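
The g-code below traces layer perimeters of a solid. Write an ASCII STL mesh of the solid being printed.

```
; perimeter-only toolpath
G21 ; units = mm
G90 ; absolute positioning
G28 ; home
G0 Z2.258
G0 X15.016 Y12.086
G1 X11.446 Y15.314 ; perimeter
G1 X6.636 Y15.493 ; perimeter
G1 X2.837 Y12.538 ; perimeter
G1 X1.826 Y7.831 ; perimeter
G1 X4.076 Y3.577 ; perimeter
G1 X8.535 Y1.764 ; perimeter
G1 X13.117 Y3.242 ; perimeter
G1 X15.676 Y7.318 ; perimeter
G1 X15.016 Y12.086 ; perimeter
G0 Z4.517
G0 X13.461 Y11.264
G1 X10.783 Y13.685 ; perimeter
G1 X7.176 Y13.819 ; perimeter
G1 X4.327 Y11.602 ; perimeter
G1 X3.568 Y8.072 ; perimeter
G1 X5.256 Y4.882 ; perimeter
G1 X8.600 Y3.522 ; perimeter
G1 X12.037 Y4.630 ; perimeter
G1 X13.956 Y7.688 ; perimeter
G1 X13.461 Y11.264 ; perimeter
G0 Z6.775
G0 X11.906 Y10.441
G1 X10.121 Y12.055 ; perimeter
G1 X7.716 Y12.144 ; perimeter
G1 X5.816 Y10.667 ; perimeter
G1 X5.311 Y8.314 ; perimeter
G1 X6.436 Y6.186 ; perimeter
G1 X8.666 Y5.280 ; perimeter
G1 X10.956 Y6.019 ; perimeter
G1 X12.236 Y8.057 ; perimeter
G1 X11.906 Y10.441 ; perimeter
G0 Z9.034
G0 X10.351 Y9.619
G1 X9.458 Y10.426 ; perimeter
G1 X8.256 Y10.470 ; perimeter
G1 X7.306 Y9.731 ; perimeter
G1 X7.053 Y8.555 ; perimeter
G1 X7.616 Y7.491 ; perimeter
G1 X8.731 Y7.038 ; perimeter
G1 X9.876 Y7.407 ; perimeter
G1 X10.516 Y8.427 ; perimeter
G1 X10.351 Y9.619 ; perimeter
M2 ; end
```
solid part
  facet normal 0.0000 0.0000 -1.0000
    outer loop
      vertex 6.096 17.167 0.000
      vertex 12.108 16.944 0.000
      vertex 16.571 12.909 0.000
    endloop
  endfacet
  facet normal 0.0000 0.0000 -1.0000
    outer loop
      vertex 1.347 13.473 0.000
      vertex 6.096 17.167 0.000
      vertex 16.571 12.909 0.000
    endloop
  endfacet
  facet normal 0.0000 0.0000 -1.0000
    outer loop
      vertex 0.083 7.590 0.000
      vertex 1.347 13.473 0.000
      vertex 16.571 12.909 0.000
    endloop
  endfacet
  facet normal 0.0000 0.0000 -1.0000
    outer loop
      vertex 2.896 2.272 0.000
      vertex 0.083 7.590 0.000
      vertex 16.571 12.909 0.000
    endloop
  endfacet
  facet normal 0.0000 0.0000 -1.0000
    outer loop
      vertex 8.470 0.006 0.000
      vertex 2.896 2.272 0.000
      vertex 16.571 12.909 0.000
    endloop
  endfacet
  facet normal 0.0000 0.0000 -1.0000
    outer loop
      vertex 14.197 1.853 0.000
      vertex 8.470 0.006 0.000
      vertex 16.571 12.909 0.000
    endloop
  endfacet
  facet normal 0.0000 0.0000 -1.0000
    outer loop
      vertex 17.396 6.949 0.000
      vertex 14.197 1.853 0.000
      vertex 16.571 12.909 0.000
    endloop
  endfacet
  facet normal 0.5412 0.5986 0.5906
    outer loop
      vertex 16.571 12.909 0.000
      vertex 12.108 16.944 0.000
      vertex 8.796 8.796 11.292
    endloop
  endfacet
  facet normal 0.0299 0.8064 0.5906
    outer loop
      vertex 12.108 16.944 0.000
      vertex 6.096 17.167 0.000
      vertex 8.796 8.796 11.292
    endloop
  endfacet
  facet normal -0.4954 0.6369 0.5906
    outer loop
      vertex 6.096 17.167 0.000
      vertex 1.347 13.473 0.000
      vertex 8.796 8.796 11.292
    endloop
  endfacet
  facet normal -0.7889 0.1695 0.5906
    outer loop
      vertex 1.347 13.473 0.000
      vertex 0.083 7.590 0.000
      vertex 8.796 8.796 11.292
    endloop
  endfacet
  facet normal -0.7133 -0.3773 0.5907
    outer loop
      vertex 0.083 7.590 0.000
      vertex 2.896 2.272 0.000
      vertex 8.796 8.796 11.292
    endloop
  endfacet
  facet normal -0.3039 -0.7475 0.5907
    outer loop
      vertex 2.896 2.272 0.000
      vertex 8.470 0.006 0.000
      vertex 8.796 8.796 11.292
    endloop
  endfacet
  facet normal 0.2477 -0.7680 0.5907
    outer loop
      vertex 8.470 0.006 0.000
      vertex 14.197 1.853 0.000
      vertex 8.796 8.796 11.292
    endloop
  endfacet
  facet normal 0.6834 -0.4290 0.5907
    outer loop
      vertex 14.197 1.853 0.000
      vertex 17.396 6.949 0.000
      vertex 8.796 8.796 11.292
    endloop
  endfacet
  facet normal 0.7993 0.1106 0.5907
    outer loop
      vertex 17.396 6.949 0.000
      vertex 16.571 12.909 0.000
      vertex 8.796 8.796 11.292
    endloop
  endfacet
endsolid part

The G0 Z moves step by Δz≈2.258 mm. The G1 loops shrink linearly with z, so the solid tapers from its base footprint up to z≈11.3. Closing with a flat bottom cap and the tapered top and triangulating gives 16 facets — a regular 9-sided pyramid, base circumscribed radius ≈ 8.8 mm, apex at z ≈ 11.3 mm.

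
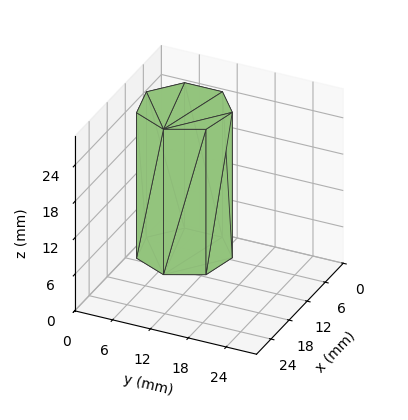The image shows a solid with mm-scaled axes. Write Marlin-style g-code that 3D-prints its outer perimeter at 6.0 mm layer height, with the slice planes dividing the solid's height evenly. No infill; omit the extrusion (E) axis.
Reading the render: the shape is a regular 7-sided prism (a cylinder approximated with 7 flat sides), circumscribed radius ≈ 7 mm, height ≈ 24 mm (dimensions read to the nearest mm from the axis ticks). For the g-code, the solid's height is divided into equal slices at the stated Δz and each level perimeter traced with G1 moves after a G0 lift.

; perimeter-only toolpath
G21 ; units = mm
G90 ; absolute positioning
G28 ; home
; layer 1
G0 Z6.0
G0 X14.0 Y7.0
G1 X11.4 Y12.5
G1 X5.4 Y13.8
G1 X0.7 Y10.0
G1 X0.7 Y4.0
G1 X5.4 Y0.2
G1 X11.4 Y1.5
G1 X14.0 Y7.0
; layer 2
G0 Z12.0
G0 X14.0 Y7.0
G1 X11.4 Y12.5
G1 X5.4 Y13.8
G1 X0.7 Y10.0
G1 X0.7 Y4.0
G1 X5.4 Y0.2
G1 X11.4 Y1.5
G1 X14.0 Y7.0
; layer 3
G0 Z18.0
G0 X14.0 Y7.0
G1 X11.4 Y12.5
G1 X5.4 Y13.8
G1 X0.7 Y10.0
G1 X0.7 Y4.0
G1 X5.4 Y0.2
G1 X11.4 Y1.5
G1 X14.0 Y7.0
; layer 4
G0 Z24.0
G0 X14.0 Y7.0
G1 X11.4 Y12.5
G1 X5.4 Y13.8
G1 X0.7 Y10.0
G1 X0.7 Y4.0
G1 X5.4 Y0.2
G1 X11.4 Y1.5
G1 X14.0 Y7.0
M2 ; end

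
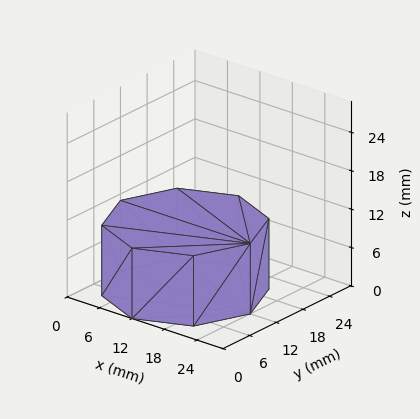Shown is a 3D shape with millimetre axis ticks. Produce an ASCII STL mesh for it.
Reading the render: the shape is a regular 8-sided prism (a cylinder approximated with 8 flat sides), circumscribed radius ≈ 12 mm, height ≈ 11 mm (dimensions read to the nearest mm from the axis ticks). For the STL, each face is triangulated and given an outward normal.

solid part
  facet normal 0.0000 0.0000 -1.0000
    outer loop
      vertex 12.000 24.000 0.000
      vertex 20.485 20.485 0.000
      vertex 24.000 12.000 0.000
    endloop
  endfacet
  facet normal 0.0000 0.0000 -1.0000
    outer loop
      vertex 3.515 20.485 0.000
      vertex 12.000 24.000 0.000
      vertex 24.000 12.000 0.000
    endloop
  endfacet
  facet normal 0.0000 0.0000 -1.0000
    outer loop
      vertex 0.000 12.000 0.000
      vertex 3.515 20.485 0.000
      vertex 24.000 12.000 0.000
    endloop
  endfacet
  facet normal 0.0000 0.0000 -1.0000
    outer loop
      vertex 3.515 3.515 0.000
      vertex 0.000 12.000 0.000
      vertex 24.000 12.000 0.000
    endloop
  endfacet
  facet normal 0.0000 0.0000 -1.0000
    outer loop
      vertex 12.000 0.000 0.000
      vertex 3.515 3.515 0.000
      vertex 24.000 12.000 0.000
    endloop
  endfacet
  facet normal 0.0000 0.0000 -1.0000
    outer loop
      vertex 20.485 3.515 0.000
      vertex 12.000 0.000 0.000
      vertex 24.000 12.000 0.000
    endloop
  endfacet
  facet normal 0.0000 0.0000 1.0000
    outer loop
      vertex 24.000 12.000 11.000
      vertex 20.485 20.485 11.000
      vertex 12.000 24.000 11.000
    endloop
  endfacet
  facet normal 0.0000 0.0000 1.0000
    outer loop
      vertex 24.000 12.000 11.000
      vertex 12.000 24.000 11.000
      vertex 3.515 20.485 11.000
    endloop
  endfacet
  facet normal 0.0000 0.0000 1.0000
    outer loop
      vertex 24.000 12.000 11.000
      vertex 3.515 20.485 11.000
      vertex 0.000 12.000 11.000
    endloop
  endfacet
  facet normal 0.0000 0.0000 1.0000
    outer loop
      vertex 24.000 12.000 11.000
      vertex 0.000 12.000 11.000
      vertex 3.515 3.515 11.000
    endloop
  endfacet
  facet normal 0.0000 0.0000 1.0000
    outer loop
      vertex 24.000 12.000 11.000
      vertex 3.515 3.515 11.000
      vertex 12.000 0.000 11.000
    endloop
  endfacet
  facet normal 0.0000 0.0000 1.0000
    outer loop
      vertex 24.000 12.000 11.000
      vertex 12.000 0.000 11.000
      vertex 20.485 3.515 11.000
    endloop
  endfacet
  facet normal 0.9239 0.3827 0.0000
    outer loop
      vertex 24.000 12.000 0.000
      vertex 20.485 20.485 0.000
      vertex 20.485 20.485 11.000
    endloop
  endfacet
  facet normal 0.9239 0.3827 0.0000
    outer loop
      vertex 24.000 12.000 0.000
      vertex 20.485 20.485 11.000
      vertex 24.000 12.000 11.000
    endloop
  endfacet
  facet normal 0.3827 0.9239 0.0000
    outer loop
      vertex 20.485 20.485 0.000
      vertex 12.000 24.000 0.000
      vertex 12.000 24.000 11.000
    endloop
  endfacet
  facet normal 0.3827 0.9239 0.0000
    outer loop
      vertex 20.485 20.485 0.000
      vertex 12.000 24.000 11.000
      vertex 20.485 20.485 11.000
    endloop
  endfacet
  facet normal -0.3827 0.9239 0.0000
    outer loop
      vertex 12.000 24.000 0.000
      vertex 3.515 20.485 0.000
      vertex 3.515 20.485 11.000
    endloop
  endfacet
  facet normal -0.3827 0.9239 0.0000
    outer loop
      vertex 12.000 24.000 0.000
      vertex 3.515 20.485 11.000
      vertex 12.000 24.000 11.000
    endloop
  endfacet
  facet normal -0.9239 0.3827 0.0000
    outer loop
      vertex 3.515 20.485 0.000
      vertex 0.000 12.000 0.000
      vertex 0.000 12.000 11.000
    endloop
  endfacet
  facet normal -0.9239 0.3827 0.0000
    outer loop
      vertex 3.515 20.485 0.000
      vertex 0.000 12.000 11.000
      vertex 3.515 20.485 11.000
    endloop
  endfacet
  facet normal -0.9239 -0.3827 0.0000
    outer loop
      vertex 0.000 12.000 0.000
      vertex 3.515 3.515 0.000
      vertex 3.515 3.515 11.000
    endloop
  endfacet
  facet normal -0.9239 -0.3827 0.0000
    outer loop
      vertex 0.000 12.000 0.000
      vertex 3.515 3.515 11.000
      vertex 0.000 12.000 11.000
    endloop
  endfacet
  facet normal -0.3827 -0.9239 0.0000
    outer loop
      vertex 3.515 3.515 0.000
      vertex 12.000 0.000 0.000
      vertex 12.000 0.000 11.000
    endloop
  endfacet
  facet normal -0.3827 -0.9239 0.0000
    outer loop
      vertex 3.515 3.515 0.000
      vertex 12.000 0.000 11.000
      vertex 3.515 3.515 11.000
    endloop
  endfacet
  facet normal 0.3827 -0.9239 0.0000
    outer loop
      vertex 12.000 0.000 0.000
      vertex 20.485 3.515 0.000
      vertex 20.485 3.515 11.000
    endloop
  endfacet
  facet normal 0.3827 -0.9239 0.0000
    outer loop
      vertex 12.000 0.000 0.000
      vertex 20.485 3.515 11.000
      vertex 12.000 0.000 11.000
    endloop
  endfacet
  facet normal 0.9239 -0.3827 0.0000
    outer loop
      vertex 20.485 3.515 0.000
      vertex 24.000 12.000 0.000
      vertex 24.000 12.000 11.000
    endloop
  endfacet
  facet normal 0.9239 -0.3827 0.0000
    outer loop
      vertex 20.485 3.515 0.000
      vertex 24.000 12.000 11.000
      vertex 20.485 3.515 11.000
    endloop
  endfacet
endsolid part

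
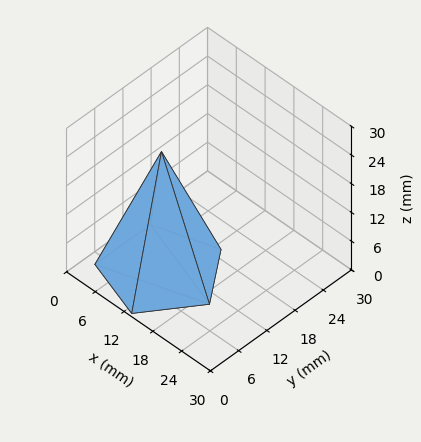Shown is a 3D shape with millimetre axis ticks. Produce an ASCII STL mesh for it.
Reading the render: the shape is a regular 5-sided pyramid, base circumscribed radius ≈ 10 mm, apex at z ≈ 25 mm (dimensions read to the nearest mm from the axis ticks). For the STL, each face is triangulated and given an outward normal.

solid part
  facet normal 0.0000 0.0000 -1.0000
    outer loop
      vertex 1.9 15.9 0.0
      vertex 13.1 19.5 0.0
      vertex 20.0 10.0 0.0
    endloop
  endfacet
  facet normal 0.0000 0.0000 -1.0000
    outer loop
      vertex 1.9 4.1 0.0
      vertex 1.9 15.9 0.0
      vertex 20.0 10.0 0.0
    endloop
  endfacet
  facet normal 0.0000 0.0000 -1.0000
    outer loop
      vertex 13.1 0.5 0.0
      vertex 1.9 4.1 0.0
      vertex 20.0 10.0 0.0
    endloop
  endfacet
  facet normal 0.7698 0.5591 0.3079
    outer loop
      vertex 20.0 10.0 0.0
      vertex 13.1 19.5 0.0
      vertex 10.0 10.0 25.0
    endloop
  endfacet
  facet normal -0.2911 0.9057 0.3081
    outer loop
      vertex 13.1 19.5 0.0
      vertex 1.9 15.9 0.0
      vertex 10.0 10.0 25.0
    endloop
  endfacet
  facet normal -0.9513 0.0000 0.3082
    outer loop
      vertex 1.9 15.9 0.0
      vertex 1.9 4.1 0.0
      vertex 10.0 10.0 25.0
    endloop
  endfacet
  facet normal -0.2911 -0.9057 0.3081
    outer loop
      vertex 1.9 4.1 0.0
      vertex 13.1 0.5 0.0
      vertex 10.0 10.0 25.0
    endloop
  endfacet
  facet normal 0.7698 -0.5591 0.3079
    outer loop
      vertex 13.1 0.5 0.0
      vertex 20.0 10.0 0.0
      vertex 10.0 10.0 25.0
    endloop
  endfacet
endsolid part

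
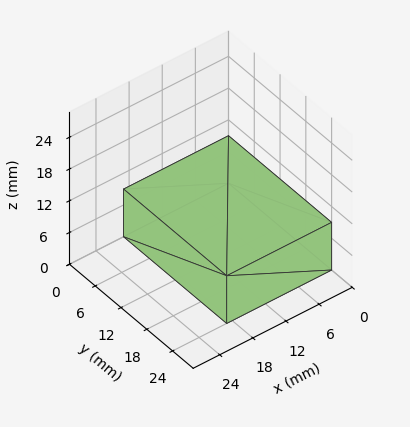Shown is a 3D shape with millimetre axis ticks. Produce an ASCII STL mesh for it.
Reading the render: the shape is a rectangular box, roughly 19 × 24 mm footprint and 9 mm tall (dimensions read to the nearest mm from the axis ticks). For the STL, each face is triangulated and given an outward normal.

solid part
  facet normal 0.0000 0.0000 -1.0000
    outer loop
      vertex 19.000 24.000 0.000
      vertex 19.000 0.000 0.000
      vertex 0.000 0.000 0.000
    endloop
  endfacet
  facet normal 0.0000 0.0000 -1.0000
    outer loop
      vertex 0.000 24.000 0.000
      vertex 19.000 24.000 0.000
      vertex 0.000 0.000 0.000
    endloop
  endfacet
  facet normal 0.0000 0.0000 1.0000
    outer loop
      vertex 0.000 0.000 9.000
      vertex 19.000 0.000 9.000
      vertex 19.000 24.000 9.000
    endloop
  endfacet
  facet normal 0.0000 0.0000 1.0000
    outer loop
      vertex 0.000 0.000 9.000
      vertex 19.000 24.000 9.000
      vertex 0.000 24.000 9.000
    endloop
  endfacet
  facet normal 0.0000 -1.0000 0.0000
    outer loop
      vertex 0.000 0.000 0.000
      vertex 19.000 0.000 0.000
      vertex 19.000 0.000 9.000
    endloop
  endfacet
  facet normal 0.0000 -1.0000 0.0000
    outer loop
      vertex 0.000 0.000 0.000
      vertex 19.000 0.000 9.000
      vertex 0.000 0.000 9.000
    endloop
  endfacet
  facet normal 0.0000 1.0000 0.0000
    outer loop
      vertex 19.000 24.000 9.000
      vertex 19.000 24.000 0.000
      vertex 0.000 24.000 0.000
    endloop
  endfacet
  facet normal 0.0000 1.0000 0.0000
    outer loop
      vertex 0.000 24.000 9.000
      vertex 19.000 24.000 9.000
      vertex 0.000 24.000 0.000
    endloop
  endfacet
  facet normal -1.0000 0.0000 0.0000
    outer loop
      vertex 0.000 24.000 9.000
      vertex 0.000 24.000 0.000
      vertex 0.000 0.000 0.000
    endloop
  endfacet
  facet normal -1.0000 0.0000 0.0000
    outer loop
      vertex 0.000 0.000 9.000
      vertex 0.000 24.000 9.000
      vertex 0.000 0.000 0.000
    endloop
  endfacet
  facet normal 1.0000 0.0000 0.0000
    outer loop
      vertex 19.000 0.000 0.000
      vertex 19.000 24.000 0.000
      vertex 19.000 24.000 9.000
    endloop
  endfacet
  facet normal 1.0000 0.0000 0.0000
    outer loop
      vertex 19.000 0.000 0.000
      vertex 19.000 24.000 9.000
      vertex 19.000 0.000 9.000
    endloop
  endfacet
endsolid part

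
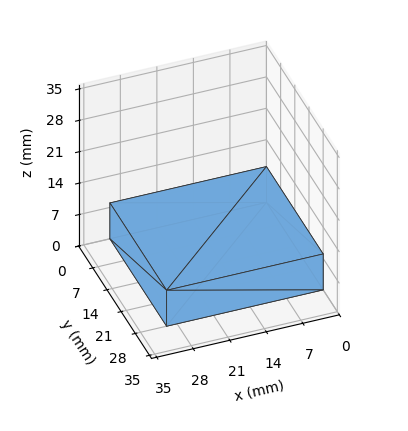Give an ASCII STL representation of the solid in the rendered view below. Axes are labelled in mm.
Reading the render: the shape is a rectangular box, roughly 30 × 28 mm footprint and 8 mm tall (dimensions read to the nearest mm from the axis ticks). For the STL, each face is triangulated and given an outward normal.

solid part
  facet normal 0.0000 0.0000 -1.0000
    outer loop
      vertex 30.00 28.00 0.00
      vertex 30.00 0.00 0.00
      vertex 0.00 0.00 0.00
    endloop
  endfacet
  facet normal 0.0000 0.0000 -1.0000
    outer loop
      vertex 0.00 28.00 0.00
      vertex 30.00 28.00 0.00
      vertex 0.00 0.00 0.00
    endloop
  endfacet
  facet normal 0.0000 0.0000 1.0000
    outer loop
      vertex 0.00 0.00 8.00
      vertex 30.00 0.00 8.00
      vertex 30.00 28.00 8.00
    endloop
  endfacet
  facet normal 0.0000 0.0000 1.0000
    outer loop
      vertex 0.00 0.00 8.00
      vertex 30.00 28.00 8.00
      vertex 0.00 28.00 8.00
    endloop
  endfacet
  facet normal 0.0000 -1.0000 0.0000
    outer loop
      vertex 0.00 0.00 0.00
      vertex 30.00 0.00 0.00
      vertex 30.00 0.00 8.00
    endloop
  endfacet
  facet normal 0.0000 -1.0000 0.0000
    outer loop
      vertex 0.00 0.00 0.00
      vertex 30.00 0.00 8.00
      vertex 0.00 0.00 8.00
    endloop
  endfacet
  facet normal 0.0000 1.0000 0.0000
    outer loop
      vertex 30.00 28.00 8.00
      vertex 30.00 28.00 0.00
      vertex 0.00 28.00 0.00
    endloop
  endfacet
  facet normal 0.0000 1.0000 0.0000
    outer loop
      vertex 0.00 28.00 8.00
      vertex 30.00 28.00 8.00
      vertex 0.00 28.00 0.00
    endloop
  endfacet
  facet normal -1.0000 0.0000 0.0000
    outer loop
      vertex 0.00 28.00 8.00
      vertex 0.00 28.00 0.00
      vertex 0.00 0.00 0.00
    endloop
  endfacet
  facet normal -1.0000 0.0000 0.0000
    outer loop
      vertex 0.00 0.00 8.00
      vertex 0.00 28.00 8.00
      vertex 0.00 0.00 0.00
    endloop
  endfacet
  facet normal 1.0000 0.0000 0.0000
    outer loop
      vertex 30.00 0.00 0.00
      vertex 30.00 28.00 0.00
      vertex 30.00 28.00 8.00
    endloop
  endfacet
  facet normal 1.0000 0.0000 0.0000
    outer loop
      vertex 30.00 0.00 0.00
      vertex 30.00 28.00 8.00
      vertex 30.00 0.00 8.00
    endloop
  endfacet
endsolid part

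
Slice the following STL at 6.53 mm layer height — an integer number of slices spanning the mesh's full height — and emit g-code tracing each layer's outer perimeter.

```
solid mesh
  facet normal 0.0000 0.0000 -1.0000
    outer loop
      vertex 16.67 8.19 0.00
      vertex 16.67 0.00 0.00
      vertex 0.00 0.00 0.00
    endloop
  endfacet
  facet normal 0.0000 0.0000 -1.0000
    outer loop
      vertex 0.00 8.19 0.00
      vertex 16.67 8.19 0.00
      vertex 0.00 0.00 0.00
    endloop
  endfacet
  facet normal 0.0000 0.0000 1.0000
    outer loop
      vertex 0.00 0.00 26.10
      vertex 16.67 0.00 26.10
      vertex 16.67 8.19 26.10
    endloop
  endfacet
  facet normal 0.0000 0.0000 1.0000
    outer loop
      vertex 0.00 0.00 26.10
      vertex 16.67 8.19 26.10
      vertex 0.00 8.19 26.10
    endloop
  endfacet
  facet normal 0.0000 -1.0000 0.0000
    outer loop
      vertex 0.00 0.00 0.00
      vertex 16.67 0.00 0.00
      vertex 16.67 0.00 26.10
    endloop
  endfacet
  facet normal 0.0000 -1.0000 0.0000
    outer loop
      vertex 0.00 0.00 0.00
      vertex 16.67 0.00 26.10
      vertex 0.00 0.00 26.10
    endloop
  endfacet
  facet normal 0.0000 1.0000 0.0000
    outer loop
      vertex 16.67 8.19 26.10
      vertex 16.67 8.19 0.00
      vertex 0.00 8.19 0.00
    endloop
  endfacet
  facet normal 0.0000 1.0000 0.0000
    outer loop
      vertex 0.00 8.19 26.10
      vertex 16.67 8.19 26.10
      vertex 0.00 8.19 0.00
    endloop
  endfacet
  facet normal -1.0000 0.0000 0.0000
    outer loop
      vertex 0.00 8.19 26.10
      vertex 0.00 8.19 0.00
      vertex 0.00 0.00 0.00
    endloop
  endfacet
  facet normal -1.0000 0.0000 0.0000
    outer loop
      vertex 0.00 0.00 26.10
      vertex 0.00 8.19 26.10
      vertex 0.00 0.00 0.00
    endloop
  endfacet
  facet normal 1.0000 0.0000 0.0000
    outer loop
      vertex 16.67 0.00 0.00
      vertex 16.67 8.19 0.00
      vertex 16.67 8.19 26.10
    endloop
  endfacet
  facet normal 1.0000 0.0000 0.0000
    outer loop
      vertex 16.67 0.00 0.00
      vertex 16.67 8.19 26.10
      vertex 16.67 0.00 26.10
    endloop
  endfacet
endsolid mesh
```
; perimeter-only toolpath
G21 ; units = mm
G90 ; absolute positioning
G28 ; home
; layer 1
G0 Z6.53
G0 X0.00 Y0.00
G1 X16.67 Y0.00
G1 X16.67 Y8.19
G1 X0.00 Y8.19
G1 X0.00 Y0.00
; layer 2
G0 Z13.05
G0 X0.00 Y0.00
G1 X16.67 Y0.00
G1 X16.67 Y8.19
G1 X0.00 Y8.19
G1 X0.00 Y0.00
; layer 3
G0 Z19.58
G0 X0.00 Y0.00
G1 X16.67 Y0.00
G1 X16.67 Y8.19
G1 X0.00 Y8.19
G1 X0.00 Y0.00
; layer 4
G0 Z26.10
G0 X0.00 Y0.00
G1 X16.67 Y0.00
G1 X16.67 Y8.19
G1 X0.00 Y8.19
G1 X0.00 Y0.00
M2 ; end

The solid is a rectangular box, roughly 16.7 × 8.19 mm footprint and 26.1 mm tall. Slicing at Δz = 6.53 mm — 4 equal slices spanning the solid's height, so layer i sits at z = i·h/4 — gives 4 non-empty perimeters. Each is a 4-segment closed polygon; G0 lifts to the layer z and rapids to the start vertex, then G1 traces the edges.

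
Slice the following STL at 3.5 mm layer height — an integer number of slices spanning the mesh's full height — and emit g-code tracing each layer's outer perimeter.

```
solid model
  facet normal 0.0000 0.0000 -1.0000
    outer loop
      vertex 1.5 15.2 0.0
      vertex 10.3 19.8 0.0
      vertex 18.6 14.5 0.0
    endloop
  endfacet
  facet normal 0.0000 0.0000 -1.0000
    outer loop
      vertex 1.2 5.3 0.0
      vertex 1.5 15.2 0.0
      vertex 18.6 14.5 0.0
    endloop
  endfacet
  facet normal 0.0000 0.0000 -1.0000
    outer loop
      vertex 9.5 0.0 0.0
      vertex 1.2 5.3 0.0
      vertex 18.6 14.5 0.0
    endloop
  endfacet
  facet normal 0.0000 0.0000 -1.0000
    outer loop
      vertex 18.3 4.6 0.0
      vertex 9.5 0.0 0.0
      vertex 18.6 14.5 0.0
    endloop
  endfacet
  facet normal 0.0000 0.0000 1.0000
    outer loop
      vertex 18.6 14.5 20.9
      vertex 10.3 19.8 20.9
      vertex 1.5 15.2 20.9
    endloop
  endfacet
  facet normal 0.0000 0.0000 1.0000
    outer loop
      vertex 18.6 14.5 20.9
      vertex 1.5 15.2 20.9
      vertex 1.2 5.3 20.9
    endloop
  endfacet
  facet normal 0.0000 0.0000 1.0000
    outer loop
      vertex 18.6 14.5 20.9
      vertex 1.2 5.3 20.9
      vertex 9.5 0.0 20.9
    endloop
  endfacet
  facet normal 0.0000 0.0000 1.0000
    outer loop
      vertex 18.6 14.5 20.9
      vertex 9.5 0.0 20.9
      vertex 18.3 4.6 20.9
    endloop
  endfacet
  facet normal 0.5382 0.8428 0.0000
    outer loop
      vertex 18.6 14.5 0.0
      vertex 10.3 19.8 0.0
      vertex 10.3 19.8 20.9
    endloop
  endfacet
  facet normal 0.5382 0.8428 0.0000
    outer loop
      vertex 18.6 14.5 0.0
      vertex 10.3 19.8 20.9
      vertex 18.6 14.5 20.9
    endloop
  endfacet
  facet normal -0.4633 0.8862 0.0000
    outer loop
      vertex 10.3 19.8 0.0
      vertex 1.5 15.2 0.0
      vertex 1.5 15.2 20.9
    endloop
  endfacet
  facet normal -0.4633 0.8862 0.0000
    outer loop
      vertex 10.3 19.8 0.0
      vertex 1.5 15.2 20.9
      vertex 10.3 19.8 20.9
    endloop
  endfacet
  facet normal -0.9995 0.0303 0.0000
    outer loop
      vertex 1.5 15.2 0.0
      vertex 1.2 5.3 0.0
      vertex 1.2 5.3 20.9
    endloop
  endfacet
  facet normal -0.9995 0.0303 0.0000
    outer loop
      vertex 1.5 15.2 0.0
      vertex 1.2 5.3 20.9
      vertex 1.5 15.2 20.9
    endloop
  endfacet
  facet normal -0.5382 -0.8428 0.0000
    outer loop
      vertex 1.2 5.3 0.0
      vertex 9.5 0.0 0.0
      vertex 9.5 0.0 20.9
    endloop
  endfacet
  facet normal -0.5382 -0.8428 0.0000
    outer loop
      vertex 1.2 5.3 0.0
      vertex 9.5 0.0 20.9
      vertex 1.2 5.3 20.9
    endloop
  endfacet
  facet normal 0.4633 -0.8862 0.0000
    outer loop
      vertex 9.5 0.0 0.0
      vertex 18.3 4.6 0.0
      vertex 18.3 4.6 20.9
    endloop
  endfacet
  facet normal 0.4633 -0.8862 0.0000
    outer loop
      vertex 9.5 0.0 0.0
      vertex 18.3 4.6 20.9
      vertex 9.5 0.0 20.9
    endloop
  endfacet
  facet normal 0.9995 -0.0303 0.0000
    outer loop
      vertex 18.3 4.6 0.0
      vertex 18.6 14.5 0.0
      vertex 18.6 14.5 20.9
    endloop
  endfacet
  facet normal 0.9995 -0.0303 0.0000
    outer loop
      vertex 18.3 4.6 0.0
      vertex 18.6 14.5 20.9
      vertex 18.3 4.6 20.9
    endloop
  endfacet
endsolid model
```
; perimeter-only toolpath
G21 ; units = mm
G90 ; absolute positioning
G28 ; home
; layer 1
G0 Z3.5
G0 X18.6 Y14.5
G1 X10.3 Y19.8
G1 X1.5 Y15.2
G1 X1.2 Y5.3
G1 X9.5 Y0.0
G1 X18.3 Y4.6
G1 X18.6 Y14.5
; layer 2
G0 Z7.0
G0 X18.6 Y14.5
G1 X10.3 Y19.8
G1 X1.5 Y15.2
G1 X1.2 Y5.3
G1 X9.5 Y0.0
G1 X18.3 Y4.6
G1 X18.6 Y14.5
; layer 3
G0 Z10.4
G0 X18.6 Y14.5
G1 X10.3 Y19.8
G1 X1.5 Y15.2
G1 X1.2 Y5.3
G1 X9.5 Y0.0
G1 X18.3 Y4.6
G1 X18.6 Y14.5
; layer 4
G0 Z13.9
G0 X18.6 Y14.5
G1 X10.3 Y19.8
G1 X1.5 Y15.2
G1 X1.2 Y5.3
G1 X9.5 Y0.0
G1 X18.3 Y4.6
G1 X18.6 Y14.5
; layer 5
G0 Z17.4
G0 X18.6 Y14.5
G1 X10.3 Y19.8
G1 X1.5 Y15.2
G1 X1.2 Y5.3
G1 X9.5 Y0.0
G1 X18.3 Y4.6
G1 X18.6 Y14.5
; layer 6
G0 Z20.9
G0 X18.6 Y14.5
G1 X10.3 Y19.8
G1 X1.5 Y15.2
G1 X1.2 Y5.3
G1 X9.5 Y0.0
G1 X18.3 Y4.6
G1 X18.6 Y14.5
M2 ; end

The solid is a regular 6-sided prism (a cylinder approximated with 6 flat sides), circumscribed radius ≈ 9.9 mm, height ≈ 20.9 mm. Slicing at Δz = 3.5 mm — 6 equal slices spanning the solid's height, so layer i sits at z = i·h/6 — gives 6 non-empty perimeters. Each is a 6-segment closed polygon; G0 lifts to the layer z and rapids to the start vertex, then G1 traces the edges.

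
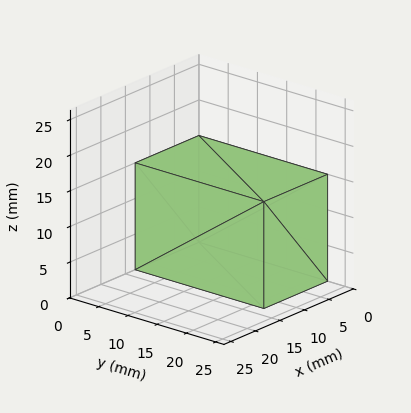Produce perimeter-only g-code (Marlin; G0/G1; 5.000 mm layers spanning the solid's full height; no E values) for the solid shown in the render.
Reading the render: the shape is a rectangular box, roughly 13 × 22 mm footprint and 15 mm tall (dimensions read to the nearest mm from the axis ticks). For the g-code, the solid's height is divided into equal slices at the stated Δz and each level perimeter traced with G1 moves after a G0 lift.

; perimeter-only toolpath
G21 ; units = mm
G90 ; absolute positioning
G28 ; home
; layer 1
G0 Z5.000
G0 X0.000 Y0.000
G1 X13.000 Y0.000
G1 X13.000 Y22.000
G1 X0.000 Y22.000
G1 X0.000 Y0.000
; layer 2
G0 Z10.000
G0 X0.000 Y0.000
G1 X13.000 Y0.000
G1 X13.000 Y22.000
G1 X0.000 Y22.000
G1 X0.000 Y0.000
; layer 3
G0 Z15.000
G0 X0.000 Y0.000
G1 X13.000 Y0.000
G1 X13.000 Y22.000
G1 X0.000 Y22.000
G1 X0.000 Y0.000
M2 ; end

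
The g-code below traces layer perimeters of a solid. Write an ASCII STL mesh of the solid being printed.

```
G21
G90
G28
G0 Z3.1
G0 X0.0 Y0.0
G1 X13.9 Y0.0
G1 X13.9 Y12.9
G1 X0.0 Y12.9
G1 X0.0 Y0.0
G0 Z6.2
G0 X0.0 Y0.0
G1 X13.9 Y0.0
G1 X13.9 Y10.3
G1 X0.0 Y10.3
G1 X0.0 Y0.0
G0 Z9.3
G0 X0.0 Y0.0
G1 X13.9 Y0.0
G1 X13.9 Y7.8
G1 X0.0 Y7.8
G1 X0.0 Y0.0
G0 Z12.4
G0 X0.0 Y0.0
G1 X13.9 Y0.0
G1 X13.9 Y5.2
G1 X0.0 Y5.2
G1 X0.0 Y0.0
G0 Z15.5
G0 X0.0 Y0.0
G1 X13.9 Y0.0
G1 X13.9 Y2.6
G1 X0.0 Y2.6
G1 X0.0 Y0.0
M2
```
solid part
  facet normal 0.0000 0.0000 -1.0000
    outer loop
      vertex 13.9 15.5 0.0
      vertex 13.9 0.0 0.0
      vertex 0.0 0.0 0.0
    endloop
  endfacet
  facet normal 0.0000 0.0000 -1.0000
    outer loop
      vertex 0.0 15.5 0.0
      vertex 13.9 15.5 0.0
      vertex 0.0 0.0 0.0
    endloop
  endfacet
  facet normal 0.0000 -1.0000 0.0000
    outer loop
      vertex 0.0 0.0 0.0
      vertex 13.9 0.0 0.0
      vertex 13.9 0.0 18.6
    endloop
  endfacet
  facet normal 0.0000 -1.0000 0.0000
    outer loop
      vertex 0.0 0.0 0.0
      vertex 13.9 0.0 18.6
      vertex 0.0 0.0 18.6
    endloop
  endfacet
  facet normal 0.0000 0.7682 0.6402
    outer loop
      vertex 0.0 0.0 18.6
      vertex 13.9 0.0 18.6
      vertex 13.9 15.5 0.0
    endloop
  endfacet
  facet normal 0.0000 0.7682 0.6402
    outer loop
      vertex 0.0 0.0 18.6
      vertex 13.9 15.5 0.0
      vertex 0.0 15.5 0.0
    endloop
  endfacet
  facet normal -1.0000 0.0000 0.0000
    outer loop
      vertex 0.0 0.0 18.6
      vertex 0.0 15.5 0.0
      vertex 0.0 0.0 0.0
    endloop
  endfacet
  facet normal 1.0000 0.0000 0.0000
    outer loop
      vertex 13.9 0.0 0.0
      vertex 13.9 15.5 0.0
      vertex 13.9 0.0 18.6
    endloop
  endfacet
endsolid part

The G0 Z moves step by Δz≈3.1 mm. The G1 loops shrink linearly with z, so the solid tapers from its base footprint up to z≈18.6. Closing with a flat bottom cap and the tapered top and triangulating gives 8 facets — a wedge (ramp): 13.9 × 15.5 mm base, rising to 18.6 mm along the y=0 edge and sloping linearly to z=0 at y=15.5.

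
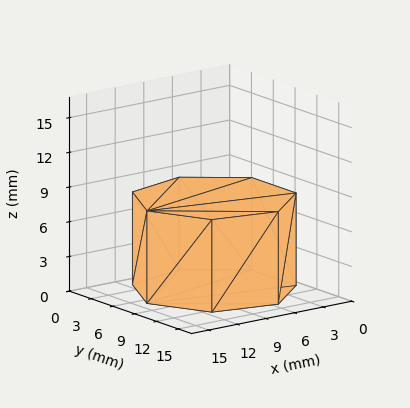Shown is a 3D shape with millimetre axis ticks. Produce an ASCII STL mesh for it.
Reading the render: the shape is a regular 7-sided prism (a cylinder approximated with 7 flat sides), circumscribed radius ≈ 7 mm, height ≈ 8 mm (dimensions read to the nearest mm from the axis ticks). For the STL, each face is triangulated and given an outward normal.

solid part
  facet normal 0.0000 0.0000 -1.0000
    outer loop
      vertex 5.44 13.82 0.00
      vertex 11.36 12.47 0.00
      vertex 14.00 7.00 0.00
    endloop
  endfacet
  facet normal 0.0000 0.0000 -1.0000
    outer loop
      vertex 0.69 10.04 0.00
      vertex 5.44 13.82 0.00
      vertex 14.00 7.00 0.00
    endloop
  endfacet
  facet normal 0.0000 0.0000 -1.0000
    outer loop
      vertex 0.69 3.96 0.00
      vertex 0.69 10.04 0.00
      vertex 14.00 7.00 0.00
    endloop
  endfacet
  facet normal 0.0000 0.0000 -1.0000
    outer loop
      vertex 5.44 0.18 0.00
      vertex 0.69 3.96 0.00
      vertex 14.00 7.00 0.00
    endloop
  endfacet
  facet normal 0.0000 0.0000 -1.0000
    outer loop
      vertex 11.36 1.53 0.00
      vertex 5.44 0.18 0.00
      vertex 14.00 7.00 0.00
    endloop
  endfacet
  facet normal 0.0000 0.0000 1.0000
    outer loop
      vertex 14.00 7.00 8.00
      vertex 11.36 12.47 8.00
      vertex 5.44 13.82 8.00
    endloop
  endfacet
  facet normal 0.0000 0.0000 1.0000
    outer loop
      vertex 14.00 7.00 8.00
      vertex 5.44 13.82 8.00
      vertex 0.69 10.04 8.00
    endloop
  endfacet
  facet normal 0.0000 0.0000 1.0000
    outer loop
      vertex 14.00 7.00 8.00
      vertex 0.69 10.04 8.00
      vertex 0.69 3.96 8.00
    endloop
  endfacet
  facet normal 0.0000 0.0000 1.0000
    outer loop
      vertex 14.00 7.00 8.00
      vertex 0.69 3.96 8.00
      vertex 5.44 0.18 8.00
    endloop
  endfacet
  facet normal 0.0000 0.0000 1.0000
    outer loop
      vertex 14.00 7.00 8.00
      vertex 5.44 0.18 8.00
      vertex 11.36 1.53 8.00
    endloop
  endfacet
  facet normal 0.9006 0.4347 0.0000
    outer loop
      vertex 14.00 7.00 0.00
      vertex 11.36 12.47 0.00
      vertex 11.36 12.47 8.00
    endloop
  endfacet
  facet normal 0.9006 0.4347 0.0000
    outer loop
      vertex 14.00 7.00 0.00
      vertex 11.36 12.47 8.00
      vertex 14.00 7.00 8.00
    endloop
  endfacet
  facet normal 0.2223 0.9750 0.0000
    outer loop
      vertex 11.36 12.47 0.00
      vertex 5.44 13.82 0.00
      vertex 5.44 13.82 8.00
    endloop
  endfacet
  facet normal 0.2223 0.9750 0.0000
    outer loop
      vertex 11.36 12.47 0.00
      vertex 5.44 13.82 8.00
      vertex 11.36 12.47 8.00
    endloop
  endfacet
  facet normal -0.6227 0.7825 0.0000
    outer loop
      vertex 5.44 13.82 0.00
      vertex 0.69 10.04 0.00
      vertex 0.69 10.04 8.00
    endloop
  endfacet
  facet normal -0.6227 0.7825 0.0000
    outer loop
      vertex 5.44 13.82 0.00
      vertex 0.69 10.04 8.00
      vertex 5.44 13.82 8.00
    endloop
  endfacet
  facet normal -1.0000 0.0000 0.0000
    outer loop
      vertex 0.69 10.04 0.00
      vertex 0.69 3.96 0.00
      vertex 0.69 3.96 8.00
    endloop
  endfacet
  facet normal -1.0000 0.0000 0.0000
    outer loop
      vertex 0.69 10.04 0.00
      vertex 0.69 3.96 8.00
      vertex 0.69 10.04 8.00
    endloop
  endfacet
  facet normal -0.6227 -0.7825 0.0000
    outer loop
      vertex 0.69 3.96 0.00
      vertex 5.44 0.18 0.00
      vertex 5.44 0.18 8.00
    endloop
  endfacet
  facet normal -0.6227 -0.7825 0.0000
    outer loop
      vertex 0.69 3.96 0.00
      vertex 5.44 0.18 8.00
      vertex 0.69 3.96 8.00
    endloop
  endfacet
  facet normal 0.2223 -0.9750 0.0000
    outer loop
      vertex 5.44 0.18 0.00
      vertex 11.36 1.53 0.00
      vertex 11.36 1.53 8.00
    endloop
  endfacet
  facet normal 0.2223 -0.9750 0.0000
    outer loop
      vertex 5.44 0.18 0.00
      vertex 11.36 1.53 8.00
      vertex 5.44 0.18 8.00
    endloop
  endfacet
  facet normal 0.9006 -0.4347 0.0000
    outer loop
      vertex 11.36 1.53 0.00
      vertex 14.00 7.00 0.00
      vertex 14.00 7.00 8.00
    endloop
  endfacet
  facet normal 0.9006 -0.4347 0.0000
    outer loop
      vertex 11.36 1.53 0.00
      vertex 14.00 7.00 8.00
      vertex 11.36 1.53 8.00
    endloop
  endfacet
endsolid part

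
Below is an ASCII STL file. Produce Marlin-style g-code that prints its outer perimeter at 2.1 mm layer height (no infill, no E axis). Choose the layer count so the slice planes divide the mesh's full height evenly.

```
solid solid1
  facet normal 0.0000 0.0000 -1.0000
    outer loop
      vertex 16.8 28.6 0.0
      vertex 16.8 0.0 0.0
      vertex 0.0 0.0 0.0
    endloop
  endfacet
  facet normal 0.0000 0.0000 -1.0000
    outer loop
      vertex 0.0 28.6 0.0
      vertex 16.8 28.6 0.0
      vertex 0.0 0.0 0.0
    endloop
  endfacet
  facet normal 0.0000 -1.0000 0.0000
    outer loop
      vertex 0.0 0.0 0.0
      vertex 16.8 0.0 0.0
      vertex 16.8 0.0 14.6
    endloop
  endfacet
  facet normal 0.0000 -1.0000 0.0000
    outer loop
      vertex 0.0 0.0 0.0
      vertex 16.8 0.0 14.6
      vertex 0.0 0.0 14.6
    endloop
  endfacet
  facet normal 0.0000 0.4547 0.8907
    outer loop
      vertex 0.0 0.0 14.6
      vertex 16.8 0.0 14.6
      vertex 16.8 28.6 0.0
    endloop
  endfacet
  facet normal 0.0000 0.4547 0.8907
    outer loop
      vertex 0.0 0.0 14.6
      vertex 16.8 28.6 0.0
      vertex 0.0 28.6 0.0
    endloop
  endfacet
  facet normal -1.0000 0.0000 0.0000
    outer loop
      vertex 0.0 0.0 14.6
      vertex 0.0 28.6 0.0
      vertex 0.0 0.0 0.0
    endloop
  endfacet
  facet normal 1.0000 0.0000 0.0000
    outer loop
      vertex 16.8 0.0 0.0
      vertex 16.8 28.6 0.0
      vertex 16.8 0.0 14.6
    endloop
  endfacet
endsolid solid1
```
; perimeter-only toolpath
G21 ; units = mm
G90 ; absolute positioning
G28 ; home
; layer 1
G0 Z2.1
G0 X0.0 Y0.0
G1 X16.8 Y0.0
G1 X16.8 Y24.5
G1 X0.0 Y24.5
G1 X0.0 Y0.0
; layer 2
G0 Z4.2
G0 X0.0 Y0.0
G1 X16.8 Y0.0
G1 X16.8 Y20.4
G1 X0.0 Y20.4
G1 X0.0 Y0.0
; layer 3
G0 Z6.3
G0 X0.0 Y0.0
G1 X16.8 Y0.0
G1 X16.8 Y16.3
G1 X0.0 Y16.3
G1 X0.0 Y0.0
; layer 4
G0 Z8.3
G0 X0.0 Y0.0
G1 X16.8 Y0.0
G1 X16.8 Y12.3
G1 X0.0 Y12.3
G1 X0.0 Y0.0
; layer 5
G0 Z10.4
G0 X0.0 Y0.0
G1 X16.8 Y0.0
G1 X16.8 Y8.2
G1 X0.0 Y8.2
G1 X0.0 Y0.0
; layer 6
G0 Z12.5
G0 X0.0 Y0.0
G1 X16.8 Y0.0
G1 X16.8 Y4.1
G1 X0.0 Y4.1
G1 X0.0 Y0.0
M2 ; end

The solid is a wedge (ramp): 16.8 × 28.6 mm base, rising to 14.6 mm along the y=0 edge and sloping linearly to z=0 at y=28.6. Slicing at Δz = 2.1 mm — 7 equal slices spanning the solid's height, so layer i sits at z = i·h/7 — gives 6 non-empty perimeters. Each is a 4-segment closed polygon; G0 lifts to the layer z and rapids to the start vertex, then G1 traces the edges. The cross-section shrinks linearly with z (the slice at the apex is degenerate and omitted).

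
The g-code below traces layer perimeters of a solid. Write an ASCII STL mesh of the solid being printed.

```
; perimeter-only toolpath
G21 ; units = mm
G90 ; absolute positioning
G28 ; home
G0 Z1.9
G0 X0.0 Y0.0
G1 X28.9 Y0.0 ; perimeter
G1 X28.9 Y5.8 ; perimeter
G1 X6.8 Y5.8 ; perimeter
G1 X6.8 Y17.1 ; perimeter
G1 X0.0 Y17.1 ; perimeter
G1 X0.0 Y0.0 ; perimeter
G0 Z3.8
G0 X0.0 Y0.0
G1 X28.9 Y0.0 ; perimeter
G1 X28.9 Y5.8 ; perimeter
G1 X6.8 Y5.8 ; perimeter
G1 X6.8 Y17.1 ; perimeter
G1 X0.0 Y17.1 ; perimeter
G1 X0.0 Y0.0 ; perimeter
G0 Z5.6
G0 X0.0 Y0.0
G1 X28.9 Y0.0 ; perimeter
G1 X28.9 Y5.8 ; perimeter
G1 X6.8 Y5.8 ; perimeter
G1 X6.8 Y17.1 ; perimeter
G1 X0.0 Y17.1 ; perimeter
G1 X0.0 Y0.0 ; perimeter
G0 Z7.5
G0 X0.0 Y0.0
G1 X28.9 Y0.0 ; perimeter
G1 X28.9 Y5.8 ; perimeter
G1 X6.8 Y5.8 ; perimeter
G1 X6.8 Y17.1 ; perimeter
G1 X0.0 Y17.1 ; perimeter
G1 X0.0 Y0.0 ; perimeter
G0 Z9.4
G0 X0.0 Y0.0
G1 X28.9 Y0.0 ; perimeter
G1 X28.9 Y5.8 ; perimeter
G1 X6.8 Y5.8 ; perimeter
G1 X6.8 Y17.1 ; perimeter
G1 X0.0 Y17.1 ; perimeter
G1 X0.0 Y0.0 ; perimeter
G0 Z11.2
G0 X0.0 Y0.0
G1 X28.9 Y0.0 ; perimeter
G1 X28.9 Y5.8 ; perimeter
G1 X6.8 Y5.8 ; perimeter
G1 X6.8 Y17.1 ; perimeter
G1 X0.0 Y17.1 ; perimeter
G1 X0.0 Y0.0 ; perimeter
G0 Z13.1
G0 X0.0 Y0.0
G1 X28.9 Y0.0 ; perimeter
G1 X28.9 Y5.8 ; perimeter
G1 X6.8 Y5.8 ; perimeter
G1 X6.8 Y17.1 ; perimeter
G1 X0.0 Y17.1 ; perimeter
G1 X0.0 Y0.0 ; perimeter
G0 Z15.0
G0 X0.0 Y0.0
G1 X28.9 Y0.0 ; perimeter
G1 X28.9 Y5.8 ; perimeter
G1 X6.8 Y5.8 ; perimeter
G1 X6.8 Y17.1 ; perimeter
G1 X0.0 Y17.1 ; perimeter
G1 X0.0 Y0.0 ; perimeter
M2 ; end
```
solid part
  facet normal 0.0000 0.0000 -1.0000
    outer loop
      vertex 28.9 5.8 0.0
      vertex 28.9 0.0 0.0
      vertex 0.0 0.0 0.0
    endloop
  endfacet
  facet normal 0.0000 0.0000 -1.0000
    outer loop
      vertex 6.8 5.8 0.0
      vertex 28.9 5.8 0.0
      vertex 0.0 0.0 0.0
    endloop
  endfacet
  facet normal 0.0000 0.0000 -1.0000
    outer loop
      vertex 6.8 17.1 0.0
      vertex 6.8 5.8 0.0
      vertex 0.0 0.0 0.0
    endloop
  endfacet
  facet normal 0.0000 0.0000 -1.0000
    outer loop
      vertex 0.0 17.1 0.0
      vertex 6.8 17.1 0.0
      vertex 0.0 0.0 0.0
    endloop
  endfacet
  facet normal 0.0000 0.0000 1.0000
    outer loop
      vertex 0.0 0.0 15.0
      vertex 28.9 0.0 15.0
      vertex 28.9 5.8 15.0
    endloop
  endfacet
  facet normal 0.0000 0.0000 1.0000
    outer loop
      vertex 0.0 0.0 15.0
      vertex 28.9 5.8 15.0
      vertex 6.8 5.8 15.0
    endloop
  endfacet
  facet normal 0.0000 0.0000 1.0000
    outer loop
      vertex 0.0 0.0 15.0
      vertex 6.8 5.8 15.0
      vertex 6.8 17.1 15.0
    endloop
  endfacet
  facet normal 0.0000 0.0000 1.0000
    outer loop
      vertex 0.0 0.0 15.0
      vertex 6.8 17.1 15.0
      vertex 0.0 17.1 15.0
    endloop
  endfacet
  facet normal 0.0000 -1.0000 0.0000
    outer loop
      vertex 0.0 0.0 0.0
      vertex 28.9 0.0 0.0
      vertex 28.9 0.0 15.0
    endloop
  endfacet
  facet normal 0.0000 -1.0000 0.0000
    outer loop
      vertex 0.0 0.0 0.0
      vertex 28.9 0.0 15.0
      vertex 0.0 0.0 15.0
    endloop
  endfacet
  facet normal 1.0000 0.0000 0.0000
    outer loop
      vertex 28.9 0.0 0.0
      vertex 28.9 5.8 0.0
      vertex 28.9 5.8 15.0
    endloop
  endfacet
  facet normal 1.0000 0.0000 0.0000
    outer loop
      vertex 28.9 0.0 0.0
      vertex 28.9 5.8 15.0
      vertex 28.9 0.0 15.0
    endloop
  endfacet
  facet normal 0.0000 1.0000 0.0000
    outer loop
      vertex 28.9 5.8 0.0
      vertex 6.8 5.8 0.0
      vertex 6.8 5.8 15.0
    endloop
  endfacet
  facet normal 0.0000 1.0000 0.0000
    outer loop
      vertex 28.9 5.8 0.0
      vertex 6.8 5.8 15.0
      vertex 28.9 5.8 15.0
    endloop
  endfacet
  facet normal 1.0000 0.0000 0.0000
    outer loop
      vertex 6.8 5.8 0.0
      vertex 6.8 17.1 0.0
      vertex 6.8 17.1 15.0
    endloop
  endfacet
  facet normal 1.0000 0.0000 0.0000
    outer loop
      vertex 6.8 5.8 0.0
      vertex 6.8 17.1 15.0
      vertex 6.8 5.8 15.0
    endloop
  endfacet
  facet normal 0.0000 1.0000 0.0000
    outer loop
      vertex 6.8 17.1 0.0
      vertex 0.0 17.1 0.0
      vertex 0.0 17.1 15.0
    endloop
  endfacet
  facet normal 0.0000 1.0000 0.0000
    outer loop
      vertex 6.8 17.1 0.0
      vertex 0.0 17.1 15.0
      vertex 6.8 17.1 15.0
    endloop
  endfacet
  facet normal -1.0000 0.0000 0.0000
    outer loop
      vertex 0.0 17.1 0.0
      vertex 0.0 0.0 0.0
      vertex 0.0 0.0 15.0
    endloop
  endfacet
  facet normal -1.0000 0.0000 0.0000
    outer loop
      vertex 0.0 17.1 0.0
      vertex 0.0 0.0 15.0
      vertex 0.0 17.1 15.0
    endloop
  endfacet
endsolid part

The G0 Z moves step by Δz≈1.9 mm. Every layer's G1 loop is the same polygon, so the solid is a straight extrusion of it from z=0 to z≈15. Closing with flat bottom and top caps and triangulating gives 20 facets — an L-shaped prism: outer 28.9 × 17.1 mm, arm thicknesses ≈ 5.8 mm (horizontal) and 6.8 mm (vertical), extruded 15 mm in z.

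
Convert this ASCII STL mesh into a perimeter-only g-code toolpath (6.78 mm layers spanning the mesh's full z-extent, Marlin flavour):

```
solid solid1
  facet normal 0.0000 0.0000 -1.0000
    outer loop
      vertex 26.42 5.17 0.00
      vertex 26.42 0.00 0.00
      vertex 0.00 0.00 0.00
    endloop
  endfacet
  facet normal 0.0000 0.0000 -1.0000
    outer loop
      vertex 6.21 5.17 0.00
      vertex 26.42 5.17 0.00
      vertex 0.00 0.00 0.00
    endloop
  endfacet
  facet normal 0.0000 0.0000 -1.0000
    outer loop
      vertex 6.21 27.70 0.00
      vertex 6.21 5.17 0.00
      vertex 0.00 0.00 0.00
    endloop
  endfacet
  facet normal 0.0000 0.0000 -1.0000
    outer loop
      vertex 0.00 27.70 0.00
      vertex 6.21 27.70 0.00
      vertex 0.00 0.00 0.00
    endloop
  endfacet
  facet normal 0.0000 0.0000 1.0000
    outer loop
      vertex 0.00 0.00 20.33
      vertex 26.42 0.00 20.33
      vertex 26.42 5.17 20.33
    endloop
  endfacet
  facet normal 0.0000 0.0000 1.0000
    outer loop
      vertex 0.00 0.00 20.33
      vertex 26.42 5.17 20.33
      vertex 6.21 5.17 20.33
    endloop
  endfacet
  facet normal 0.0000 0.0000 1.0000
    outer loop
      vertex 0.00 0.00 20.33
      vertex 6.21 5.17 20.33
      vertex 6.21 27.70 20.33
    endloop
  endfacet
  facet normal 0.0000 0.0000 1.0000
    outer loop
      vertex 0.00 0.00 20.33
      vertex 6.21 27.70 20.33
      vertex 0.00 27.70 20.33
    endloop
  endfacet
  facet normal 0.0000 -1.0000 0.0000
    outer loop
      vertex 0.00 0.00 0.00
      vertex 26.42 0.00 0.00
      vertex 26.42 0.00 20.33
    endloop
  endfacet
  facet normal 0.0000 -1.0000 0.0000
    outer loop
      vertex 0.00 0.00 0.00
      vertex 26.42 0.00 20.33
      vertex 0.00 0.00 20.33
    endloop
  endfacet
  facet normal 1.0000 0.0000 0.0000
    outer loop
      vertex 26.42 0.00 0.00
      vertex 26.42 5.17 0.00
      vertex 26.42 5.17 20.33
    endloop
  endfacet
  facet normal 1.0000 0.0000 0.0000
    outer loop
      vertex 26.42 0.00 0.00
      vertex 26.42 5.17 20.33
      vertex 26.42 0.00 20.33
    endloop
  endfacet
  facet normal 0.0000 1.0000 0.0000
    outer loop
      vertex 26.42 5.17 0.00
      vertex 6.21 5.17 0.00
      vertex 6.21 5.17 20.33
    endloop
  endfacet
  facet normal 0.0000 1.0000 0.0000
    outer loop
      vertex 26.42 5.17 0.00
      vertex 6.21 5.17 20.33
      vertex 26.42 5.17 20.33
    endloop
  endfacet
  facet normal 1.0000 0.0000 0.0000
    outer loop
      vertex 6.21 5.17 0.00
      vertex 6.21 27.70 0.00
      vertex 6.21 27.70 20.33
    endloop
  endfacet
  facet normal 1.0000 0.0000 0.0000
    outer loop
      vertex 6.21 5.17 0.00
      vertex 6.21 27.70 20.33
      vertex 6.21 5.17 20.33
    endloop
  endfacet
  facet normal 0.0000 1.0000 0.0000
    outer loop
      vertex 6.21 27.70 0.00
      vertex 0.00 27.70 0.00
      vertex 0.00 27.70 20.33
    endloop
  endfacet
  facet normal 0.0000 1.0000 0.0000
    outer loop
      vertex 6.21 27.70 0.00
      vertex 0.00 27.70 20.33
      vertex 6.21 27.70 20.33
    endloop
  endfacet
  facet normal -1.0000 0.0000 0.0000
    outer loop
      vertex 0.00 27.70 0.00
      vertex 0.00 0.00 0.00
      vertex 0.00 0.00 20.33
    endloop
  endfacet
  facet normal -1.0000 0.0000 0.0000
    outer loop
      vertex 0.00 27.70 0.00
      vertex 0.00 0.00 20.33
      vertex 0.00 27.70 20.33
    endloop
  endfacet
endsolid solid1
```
; perimeter-only toolpath
G21 ; units = mm
G90 ; absolute positioning
G28 ; home
; layer 1
G0 Z6.78
G0 X0.00 Y0.00
G1 X26.42 Y0.00
G1 X26.42 Y5.17
G1 X6.21 Y5.17
G1 X6.21 Y27.70
G1 X0.00 Y27.70
G1 X0.00 Y0.00
; layer 2
G0 Z13.55
G0 X0.00 Y0.00
G1 X26.42 Y0.00
G1 X26.42 Y5.17
G1 X6.21 Y5.17
G1 X6.21 Y27.70
G1 X0.00 Y27.70
G1 X0.00 Y0.00
; layer 3
G0 Z20.33
G0 X0.00 Y0.00
G1 X26.42 Y0.00
G1 X26.42 Y5.17
G1 X6.21 Y5.17
G1 X6.21 Y27.70
G1 X0.00 Y27.70
G1 X0.00 Y0.00
M2 ; end

The solid is an L-shaped prism: outer 26.4 × 27.7 mm, arm thicknesses ≈ 5.17 mm (horizontal) and 6.21 mm (vertical), extruded 20.3 mm in z. Slicing at Δz = 6.78 mm — 3 equal slices spanning the solid's height, so layer i sits at z = i·h/3 — gives 3 non-empty perimeters. Each is a 6-segment closed polygon; G0 lifts to the layer z and rapids to the start vertex, then G1 traces the edges.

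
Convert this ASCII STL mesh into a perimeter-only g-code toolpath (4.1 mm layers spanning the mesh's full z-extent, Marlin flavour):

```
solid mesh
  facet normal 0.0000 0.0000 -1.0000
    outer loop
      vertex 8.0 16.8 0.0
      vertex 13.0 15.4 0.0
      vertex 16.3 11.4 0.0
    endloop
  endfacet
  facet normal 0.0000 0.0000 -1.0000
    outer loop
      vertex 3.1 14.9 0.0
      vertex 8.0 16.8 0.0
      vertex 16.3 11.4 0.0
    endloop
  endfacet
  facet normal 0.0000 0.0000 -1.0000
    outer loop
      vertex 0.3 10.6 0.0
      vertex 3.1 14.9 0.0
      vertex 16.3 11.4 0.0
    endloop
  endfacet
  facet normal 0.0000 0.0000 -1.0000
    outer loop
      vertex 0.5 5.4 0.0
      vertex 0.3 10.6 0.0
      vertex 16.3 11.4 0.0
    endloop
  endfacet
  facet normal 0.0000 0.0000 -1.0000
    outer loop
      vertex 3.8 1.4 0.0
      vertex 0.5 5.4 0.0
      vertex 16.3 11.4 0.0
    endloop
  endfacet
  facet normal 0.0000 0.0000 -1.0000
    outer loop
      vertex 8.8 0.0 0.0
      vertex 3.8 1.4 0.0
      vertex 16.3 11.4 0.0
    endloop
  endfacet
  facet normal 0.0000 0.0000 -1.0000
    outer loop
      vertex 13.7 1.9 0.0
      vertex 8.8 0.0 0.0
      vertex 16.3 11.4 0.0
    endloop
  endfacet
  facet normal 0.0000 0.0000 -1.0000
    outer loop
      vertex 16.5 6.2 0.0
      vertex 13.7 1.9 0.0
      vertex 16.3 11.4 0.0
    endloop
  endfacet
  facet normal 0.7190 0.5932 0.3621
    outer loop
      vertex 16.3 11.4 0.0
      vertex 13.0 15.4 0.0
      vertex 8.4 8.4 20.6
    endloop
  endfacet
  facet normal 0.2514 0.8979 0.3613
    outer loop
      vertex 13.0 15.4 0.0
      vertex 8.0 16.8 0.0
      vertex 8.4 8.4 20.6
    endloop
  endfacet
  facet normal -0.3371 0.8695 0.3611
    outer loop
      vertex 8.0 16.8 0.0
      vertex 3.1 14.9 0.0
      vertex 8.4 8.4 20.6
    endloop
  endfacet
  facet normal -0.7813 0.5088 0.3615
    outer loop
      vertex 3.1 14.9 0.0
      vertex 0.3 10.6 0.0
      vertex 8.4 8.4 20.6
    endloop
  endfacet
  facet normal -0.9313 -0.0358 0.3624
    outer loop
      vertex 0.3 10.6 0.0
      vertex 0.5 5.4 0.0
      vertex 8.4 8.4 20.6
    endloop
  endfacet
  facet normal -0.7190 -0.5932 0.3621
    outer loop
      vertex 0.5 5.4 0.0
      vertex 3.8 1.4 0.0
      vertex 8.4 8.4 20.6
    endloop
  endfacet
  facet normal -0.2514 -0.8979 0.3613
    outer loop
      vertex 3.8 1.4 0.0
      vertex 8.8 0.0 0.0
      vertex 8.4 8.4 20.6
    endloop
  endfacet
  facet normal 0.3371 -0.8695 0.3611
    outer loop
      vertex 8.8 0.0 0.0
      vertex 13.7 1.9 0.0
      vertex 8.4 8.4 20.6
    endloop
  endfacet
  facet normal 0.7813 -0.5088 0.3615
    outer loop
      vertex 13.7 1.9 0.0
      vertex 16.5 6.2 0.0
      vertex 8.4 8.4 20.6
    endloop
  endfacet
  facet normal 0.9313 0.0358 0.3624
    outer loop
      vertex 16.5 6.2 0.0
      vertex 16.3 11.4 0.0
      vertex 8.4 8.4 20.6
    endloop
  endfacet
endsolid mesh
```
; perimeter-only toolpath
G21 ; units = mm
G90 ; absolute positioning
G28 ; home
; layer 1
G0 Z4.1
G0 X14.7 Y10.8
G1 X12.1 Y14.0
G1 X8.1 Y15.1
G1 X4.2 Y13.6
G1 X1.9 Y10.2
G1 X2.1 Y6.0
G1 X4.7 Y2.8
G1 X8.7 Y1.7
G1 X12.6 Y3.2
G1 X14.9 Y6.6
G1 X14.7 Y10.8
; layer 2
G0 Z8.2
G0 X13.1 Y10.2
G1 X11.2 Y12.6
G1 X8.2 Y13.4
G1 X5.2 Y12.3
G1 X3.5 Y9.7
G1 X3.7 Y6.6
G1 X5.6 Y4.2
G1 X8.6 Y3.4
G1 X11.6 Y4.5
G1 X13.3 Y7.1
G1 X13.1 Y10.2
; layer 3
G0 Z12.4
G0 X11.6 Y9.6
G1 X10.2 Y11.2
G1 X8.2 Y11.8
G1 X6.3 Y11.0
G1 X5.2 Y9.3
G1 X5.2 Y7.2
G1 X6.6 Y5.6
G1 X8.6 Y5.0
G1 X10.5 Y5.8
G1 X11.6 Y7.5
G1 X11.6 Y9.6
; layer 4
G0 Z16.5
G0 X10.0 Y9.0
G1 X9.3 Y9.8
G1 X8.3 Y10.1
G1 X7.3 Y9.7
G1 X6.8 Y8.8
G1 X6.8 Y7.8
G1 X7.5 Y7.0
G1 X8.5 Y6.7
G1 X9.5 Y7.1
G1 X10.0 Y8.0
G1 X10.0 Y9.0
M2 ; end

The solid is a regular 10-sided pyramid, base circumscribed radius ≈ 8.4 mm, apex at z ≈ 20.6 mm. Slicing at Δz = 4.1 mm — 5 equal slices spanning the solid's height, so layer i sits at z = i·h/5 — gives 4 non-empty perimeters. Each is a 10-segment closed polygon; G0 lifts to the layer z and rapids to the start vertex, then G1 traces the edges. The cross-section shrinks linearly with z (the slice at the apex is degenerate and omitted).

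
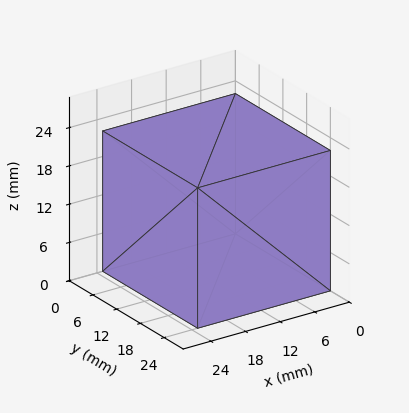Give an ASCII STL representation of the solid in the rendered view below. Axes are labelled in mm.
Reading the render: the shape is a rectangular box, roughly 23 × 24 mm footprint and 22 mm tall (dimensions read to the nearest mm from the axis ticks). For the STL, each face is triangulated and given an outward normal.

solid part
  facet normal 0.0000 0.0000 -1.0000
    outer loop
      vertex 23.00 24.00 0.00
      vertex 23.00 0.00 0.00
      vertex 0.00 0.00 0.00
    endloop
  endfacet
  facet normal 0.0000 0.0000 -1.0000
    outer loop
      vertex 0.00 24.00 0.00
      vertex 23.00 24.00 0.00
      vertex 0.00 0.00 0.00
    endloop
  endfacet
  facet normal 0.0000 0.0000 1.0000
    outer loop
      vertex 0.00 0.00 22.00
      vertex 23.00 0.00 22.00
      vertex 23.00 24.00 22.00
    endloop
  endfacet
  facet normal 0.0000 0.0000 1.0000
    outer loop
      vertex 0.00 0.00 22.00
      vertex 23.00 24.00 22.00
      vertex 0.00 24.00 22.00
    endloop
  endfacet
  facet normal 0.0000 -1.0000 0.0000
    outer loop
      vertex 0.00 0.00 0.00
      vertex 23.00 0.00 0.00
      vertex 23.00 0.00 22.00
    endloop
  endfacet
  facet normal 0.0000 -1.0000 0.0000
    outer loop
      vertex 0.00 0.00 0.00
      vertex 23.00 0.00 22.00
      vertex 0.00 0.00 22.00
    endloop
  endfacet
  facet normal 0.0000 1.0000 0.0000
    outer loop
      vertex 23.00 24.00 22.00
      vertex 23.00 24.00 0.00
      vertex 0.00 24.00 0.00
    endloop
  endfacet
  facet normal 0.0000 1.0000 0.0000
    outer loop
      vertex 0.00 24.00 22.00
      vertex 23.00 24.00 22.00
      vertex 0.00 24.00 0.00
    endloop
  endfacet
  facet normal -1.0000 0.0000 0.0000
    outer loop
      vertex 0.00 24.00 22.00
      vertex 0.00 24.00 0.00
      vertex 0.00 0.00 0.00
    endloop
  endfacet
  facet normal -1.0000 0.0000 0.0000
    outer loop
      vertex 0.00 0.00 22.00
      vertex 0.00 24.00 22.00
      vertex 0.00 0.00 0.00
    endloop
  endfacet
  facet normal 1.0000 0.0000 0.0000
    outer loop
      vertex 23.00 0.00 0.00
      vertex 23.00 24.00 0.00
      vertex 23.00 24.00 22.00
    endloop
  endfacet
  facet normal 1.0000 0.0000 0.0000
    outer loop
      vertex 23.00 0.00 0.00
      vertex 23.00 24.00 22.00
      vertex 23.00 0.00 22.00
    endloop
  endfacet
endsolid part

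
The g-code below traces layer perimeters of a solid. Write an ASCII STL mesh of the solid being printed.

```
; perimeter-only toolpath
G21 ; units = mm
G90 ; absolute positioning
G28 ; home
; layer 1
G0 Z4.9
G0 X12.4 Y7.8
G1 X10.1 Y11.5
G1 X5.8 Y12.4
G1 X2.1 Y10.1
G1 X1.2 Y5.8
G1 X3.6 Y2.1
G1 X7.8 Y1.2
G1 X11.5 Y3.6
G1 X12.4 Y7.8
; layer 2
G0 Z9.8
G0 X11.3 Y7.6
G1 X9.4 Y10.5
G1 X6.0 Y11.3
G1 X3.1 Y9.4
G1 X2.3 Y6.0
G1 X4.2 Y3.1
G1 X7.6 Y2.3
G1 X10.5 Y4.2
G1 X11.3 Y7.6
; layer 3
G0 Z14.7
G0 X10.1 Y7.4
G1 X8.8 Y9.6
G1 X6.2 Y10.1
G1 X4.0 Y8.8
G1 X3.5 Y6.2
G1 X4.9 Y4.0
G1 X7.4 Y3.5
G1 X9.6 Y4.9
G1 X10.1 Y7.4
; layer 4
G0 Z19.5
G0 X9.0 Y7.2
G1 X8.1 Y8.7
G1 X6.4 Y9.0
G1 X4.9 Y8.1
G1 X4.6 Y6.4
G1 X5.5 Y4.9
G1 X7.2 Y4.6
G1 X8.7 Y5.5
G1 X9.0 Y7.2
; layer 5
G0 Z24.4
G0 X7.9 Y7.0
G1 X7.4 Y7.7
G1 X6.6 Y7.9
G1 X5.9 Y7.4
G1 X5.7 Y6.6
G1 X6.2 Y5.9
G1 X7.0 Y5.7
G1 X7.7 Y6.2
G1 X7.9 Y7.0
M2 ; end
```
solid part
  facet normal 0.0000 0.0000 -1.0000
    outer loop
      vertex 5.6 13.5 0.0
      vertex 10.7 12.4 0.0
      vertex 13.5 8.0 0.0
    endloop
  endfacet
  facet normal 0.0000 0.0000 -1.0000
    outer loop
      vertex 1.2 10.7 0.0
      vertex 5.6 13.5 0.0
      vertex 13.5 8.0 0.0
    endloop
  endfacet
  facet normal 0.0000 0.0000 -1.0000
    outer loop
      vertex 0.1 5.6 0.0
      vertex 1.2 10.7 0.0
      vertex 13.5 8.0 0.0
    endloop
  endfacet
  facet normal 0.0000 0.0000 -1.0000
    outer loop
      vertex 2.9 1.2 0.0
      vertex 0.1 5.6 0.0
      vertex 13.5 8.0 0.0
    endloop
  endfacet
  facet normal 0.0000 0.0000 -1.0000
    outer loop
      vertex 8.0 0.1 0.0
      vertex 2.9 1.2 0.0
      vertex 13.5 8.0 0.0
    endloop
  endfacet
  facet normal 0.0000 0.0000 -1.0000
    outer loop
      vertex 12.4 2.9 0.0
      vertex 8.0 0.1 0.0
      vertex 13.5 8.0 0.0
    endloop
  endfacet
  facet normal 0.8248 0.5249 0.2101
    outer loop
      vertex 13.5 8.0 0.0
      vertex 10.7 12.4 0.0
      vertex 6.8 6.8 29.3
    endloop
  endfacet
  facet normal 0.2061 0.9557 0.2101
    outer loop
      vertex 10.7 12.4 0.0
      vertex 5.6 13.5 0.0
      vertex 6.8 6.8 29.3
    endloop
  endfacet
  facet normal -0.5249 0.8248 0.2101
    outer loop
      vertex 5.6 13.5 0.0
      vertex 1.2 10.7 0.0
      vertex 6.8 6.8 29.3
    endloop
  endfacet
  facet normal -0.9557 0.2061 0.2101
    outer loop
      vertex 1.2 10.7 0.0
      vertex 0.1 5.6 0.0
      vertex 6.8 6.8 29.3
    endloop
  endfacet
  facet normal -0.8248 -0.5249 0.2101
    outer loop
      vertex 0.1 5.6 0.0
      vertex 2.9 1.2 0.0
      vertex 6.8 6.8 29.3
    endloop
  endfacet
  facet normal -0.2061 -0.9557 0.2101
    outer loop
      vertex 2.9 1.2 0.0
      vertex 8.0 0.1 0.0
      vertex 6.8 6.8 29.3
    endloop
  endfacet
  facet normal 0.5249 -0.8248 0.2101
    outer loop
      vertex 8.0 0.1 0.0
      vertex 12.4 2.9 0.0
      vertex 6.8 6.8 29.3
    endloop
  endfacet
  facet normal 0.9557 -0.2061 0.2101
    outer loop
      vertex 12.4 2.9 0.0
      vertex 13.5 8.0 0.0
      vertex 6.8 6.8 29.3
    endloop
  endfacet
endsolid part

The G0 Z moves step by Δz≈4.9 mm. The G1 loops shrink linearly with z, so the solid tapers from its base footprint up to z≈29.3. Closing with a flat bottom cap and the tapered top and triangulating gives 14 facets — a regular 8-sided pyramid, base circumscribed radius ≈ 6.8 mm, apex at z ≈ 29.3 mm.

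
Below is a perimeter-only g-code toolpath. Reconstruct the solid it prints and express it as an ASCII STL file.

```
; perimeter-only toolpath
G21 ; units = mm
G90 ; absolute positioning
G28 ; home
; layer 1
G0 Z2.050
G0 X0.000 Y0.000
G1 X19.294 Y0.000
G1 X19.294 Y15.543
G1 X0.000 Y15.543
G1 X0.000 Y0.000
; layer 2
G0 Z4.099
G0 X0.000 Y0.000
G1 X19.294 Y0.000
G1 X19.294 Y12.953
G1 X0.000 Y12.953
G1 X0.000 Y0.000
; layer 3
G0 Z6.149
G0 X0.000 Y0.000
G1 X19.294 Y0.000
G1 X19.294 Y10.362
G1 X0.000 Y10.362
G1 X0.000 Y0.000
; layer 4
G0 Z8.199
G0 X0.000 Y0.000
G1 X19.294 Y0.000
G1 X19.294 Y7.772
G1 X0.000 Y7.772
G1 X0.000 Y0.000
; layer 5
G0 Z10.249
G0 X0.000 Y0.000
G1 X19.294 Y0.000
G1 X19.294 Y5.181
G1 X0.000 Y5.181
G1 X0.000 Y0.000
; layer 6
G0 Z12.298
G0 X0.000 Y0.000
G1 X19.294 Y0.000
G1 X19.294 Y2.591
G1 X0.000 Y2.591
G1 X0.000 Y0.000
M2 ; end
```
solid part
  facet normal 0.0000 0.0000 -1.0000
    outer loop
      vertex 19.294 18.134 0.000
      vertex 19.294 0.000 0.000
      vertex 0.000 0.000 0.000
    endloop
  endfacet
  facet normal 0.0000 0.0000 -1.0000
    outer loop
      vertex 0.000 18.134 0.000
      vertex 19.294 18.134 0.000
      vertex 0.000 0.000 0.000
    endloop
  endfacet
  facet normal 0.0000 -1.0000 0.0000
    outer loop
      vertex 0.000 0.000 0.000
      vertex 19.294 0.000 0.000
      vertex 19.294 0.000 14.348
    endloop
  endfacet
  facet normal 0.0000 -1.0000 0.0000
    outer loop
      vertex 0.000 0.000 0.000
      vertex 19.294 0.000 14.348
      vertex 0.000 0.000 14.348
    endloop
  endfacet
  facet normal 0.0000 0.6205 0.7842
    outer loop
      vertex 0.000 0.000 14.348
      vertex 19.294 0.000 14.348
      vertex 19.294 18.134 0.000
    endloop
  endfacet
  facet normal 0.0000 0.6205 0.7842
    outer loop
      vertex 0.000 0.000 14.348
      vertex 19.294 18.134 0.000
      vertex 0.000 18.134 0.000
    endloop
  endfacet
  facet normal -1.0000 0.0000 0.0000
    outer loop
      vertex 0.000 0.000 14.348
      vertex 0.000 18.134 0.000
      vertex 0.000 0.000 0.000
    endloop
  endfacet
  facet normal 1.0000 0.0000 0.0000
    outer loop
      vertex 19.294 0.000 0.000
      vertex 19.294 18.134 0.000
      vertex 19.294 0.000 14.348
    endloop
  endfacet
endsolid part

The G0 Z moves step by Δz≈2.050 mm. The G1 loops shrink linearly with z, so the solid tapers from its base footprint up to z≈14.3. Closing with a flat bottom cap and the tapered top and triangulating gives 8 facets — a wedge (ramp): 19.3 × 18.1 mm base, rising to 14.3 mm along the y=0 edge and sloping linearly to z=0 at y=18.1.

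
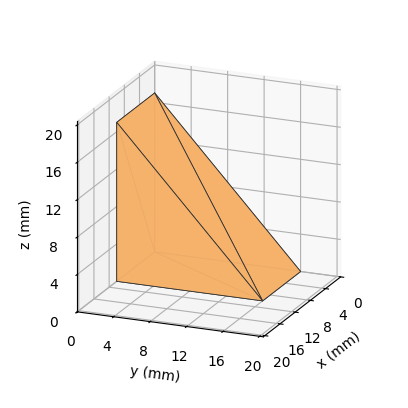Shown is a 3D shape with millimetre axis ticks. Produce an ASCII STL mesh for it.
Reading the render: the shape is a wedge (ramp): 10 × 16 mm base, rising to 17 mm along the y=0 edge and sloping linearly to z=0 at y=16 (dimensions read to the nearest mm from the axis ticks). For the STL, each face is triangulated and given an outward normal.

solid part
  facet normal 0.0000 0.0000 -1.0000
    outer loop
      vertex 10.000 16.000 0.000
      vertex 10.000 0.000 0.000
      vertex 0.000 0.000 0.000
    endloop
  endfacet
  facet normal 0.0000 0.0000 -1.0000
    outer loop
      vertex 0.000 16.000 0.000
      vertex 10.000 16.000 0.000
      vertex 0.000 0.000 0.000
    endloop
  endfacet
  facet normal 0.0000 -1.0000 0.0000
    outer loop
      vertex 0.000 0.000 0.000
      vertex 10.000 0.000 0.000
      vertex 10.000 0.000 17.000
    endloop
  endfacet
  facet normal 0.0000 -1.0000 0.0000
    outer loop
      vertex 0.000 0.000 0.000
      vertex 10.000 0.000 17.000
      vertex 0.000 0.000 17.000
    endloop
  endfacet
  facet normal 0.0000 0.7282 0.6854
    outer loop
      vertex 0.000 0.000 17.000
      vertex 10.000 0.000 17.000
      vertex 10.000 16.000 0.000
    endloop
  endfacet
  facet normal 0.0000 0.7282 0.6854
    outer loop
      vertex 0.000 0.000 17.000
      vertex 10.000 16.000 0.000
      vertex 0.000 16.000 0.000
    endloop
  endfacet
  facet normal -1.0000 0.0000 0.0000
    outer loop
      vertex 0.000 0.000 17.000
      vertex 0.000 16.000 0.000
      vertex 0.000 0.000 0.000
    endloop
  endfacet
  facet normal 1.0000 0.0000 0.0000
    outer loop
      vertex 10.000 0.000 0.000
      vertex 10.000 16.000 0.000
      vertex 10.000 0.000 17.000
    endloop
  endfacet
endsolid part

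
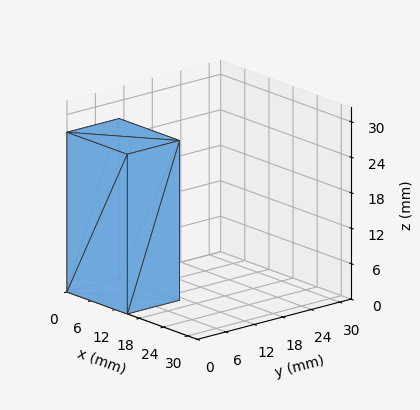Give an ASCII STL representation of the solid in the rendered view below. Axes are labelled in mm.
Reading the render: the shape is a rectangular box, roughly 15 × 11 mm footprint and 27 mm tall (dimensions read to the nearest mm from the axis ticks). For the STL, each face is triangulated and given an outward normal.

solid part
  facet normal 0.0000 0.0000 -1.0000
    outer loop
      vertex 15.000 11.000 0.000
      vertex 15.000 0.000 0.000
      vertex 0.000 0.000 0.000
    endloop
  endfacet
  facet normal 0.0000 0.0000 -1.0000
    outer loop
      vertex 0.000 11.000 0.000
      vertex 15.000 11.000 0.000
      vertex 0.000 0.000 0.000
    endloop
  endfacet
  facet normal 0.0000 0.0000 1.0000
    outer loop
      vertex 0.000 0.000 27.000
      vertex 15.000 0.000 27.000
      vertex 15.000 11.000 27.000
    endloop
  endfacet
  facet normal 0.0000 0.0000 1.0000
    outer loop
      vertex 0.000 0.000 27.000
      vertex 15.000 11.000 27.000
      vertex 0.000 11.000 27.000
    endloop
  endfacet
  facet normal 0.0000 -1.0000 0.0000
    outer loop
      vertex 0.000 0.000 0.000
      vertex 15.000 0.000 0.000
      vertex 15.000 0.000 27.000
    endloop
  endfacet
  facet normal 0.0000 -1.0000 0.0000
    outer loop
      vertex 0.000 0.000 0.000
      vertex 15.000 0.000 27.000
      vertex 0.000 0.000 27.000
    endloop
  endfacet
  facet normal 0.0000 1.0000 0.0000
    outer loop
      vertex 15.000 11.000 27.000
      vertex 15.000 11.000 0.000
      vertex 0.000 11.000 0.000
    endloop
  endfacet
  facet normal 0.0000 1.0000 0.0000
    outer loop
      vertex 0.000 11.000 27.000
      vertex 15.000 11.000 27.000
      vertex 0.000 11.000 0.000
    endloop
  endfacet
  facet normal -1.0000 0.0000 0.0000
    outer loop
      vertex 0.000 11.000 27.000
      vertex 0.000 11.000 0.000
      vertex 0.000 0.000 0.000
    endloop
  endfacet
  facet normal -1.0000 0.0000 0.0000
    outer loop
      vertex 0.000 0.000 27.000
      vertex 0.000 11.000 27.000
      vertex 0.000 0.000 0.000
    endloop
  endfacet
  facet normal 1.0000 0.0000 0.0000
    outer loop
      vertex 15.000 0.000 0.000
      vertex 15.000 11.000 0.000
      vertex 15.000 11.000 27.000
    endloop
  endfacet
  facet normal 1.0000 0.0000 0.0000
    outer loop
      vertex 15.000 0.000 0.000
      vertex 15.000 11.000 27.000
      vertex 15.000 0.000 27.000
    endloop
  endfacet
endsolid part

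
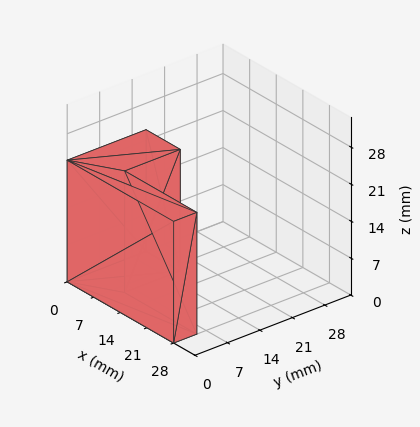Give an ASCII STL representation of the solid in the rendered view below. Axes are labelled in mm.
Reading the render: the shape is an L-shaped prism: outer 28 × 17 mm, arm thicknesses ≈ 5 mm (horizontal) and 9 mm (vertical), extruded 23 mm in z (dimensions read to the nearest mm from the axis ticks). For the STL, each face is triangulated and given an outward normal.

solid part
  facet normal 0.0000 0.0000 -1.0000
    outer loop
      vertex 28.0 5.0 0.0
      vertex 28.0 0.0 0.0
      vertex 0.0 0.0 0.0
    endloop
  endfacet
  facet normal 0.0000 0.0000 -1.0000
    outer loop
      vertex 9.0 5.0 0.0
      vertex 28.0 5.0 0.0
      vertex 0.0 0.0 0.0
    endloop
  endfacet
  facet normal 0.0000 0.0000 -1.0000
    outer loop
      vertex 9.0 17.0 0.0
      vertex 9.0 5.0 0.0
      vertex 0.0 0.0 0.0
    endloop
  endfacet
  facet normal 0.0000 0.0000 -1.0000
    outer loop
      vertex 0.0 17.0 0.0
      vertex 9.0 17.0 0.0
      vertex 0.0 0.0 0.0
    endloop
  endfacet
  facet normal 0.0000 0.0000 1.0000
    outer loop
      vertex 0.0 0.0 23.0
      vertex 28.0 0.0 23.0
      vertex 28.0 5.0 23.0
    endloop
  endfacet
  facet normal 0.0000 0.0000 1.0000
    outer loop
      vertex 0.0 0.0 23.0
      vertex 28.0 5.0 23.0
      vertex 9.0 5.0 23.0
    endloop
  endfacet
  facet normal 0.0000 0.0000 1.0000
    outer loop
      vertex 0.0 0.0 23.0
      vertex 9.0 5.0 23.0
      vertex 9.0 17.0 23.0
    endloop
  endfacet
  facet normal 0.0000 0.0000 1.0000
    outer loop
      vertex 0.0 0.0 23.0
      vertex 9.0 17.0 23.0
      vertex 0.0 17.0 23.0
    endloop
  endfacet
  facet normal 0.0000 -1.0000 0.0000
    outer loop
      vertex 0.0 0.0 0.0
      vertex 28.0 0.0 0.0
      vertex 28.0 0.0 23.0
    endloop
  endfacet
  facet normal 0.0000 -1.0000 0.0000
    outer loop
      vertex 0.0 0.0 0.0
      vertex 28.0 0.0 23.0
      vertex 0.0 0.0 23.0
    endloop
  endfacet
  facet normal 1.0000 0.0000 0.0000
    outer loop
      vertex 28.0 0.0 0.0
      vertex 28.0 5.0 0.0
      vertex 28.0 5.0 23.0
    endloop
  endfacet
  facet normal 1.0000 0.0000 0.0000
    outer loop
      vertex 28.0 0.0 0.0
      vertex 28.0 5.0 23.0
      vertex 28.0 0.0 23.0
    endloop
  endfacet
  facet normal 0.0000 1.0000 0.0000
    outer loop
      vertex 28.0 5.0 0.0
      vertex 9.0 5.0 0.0
      vertex 9.0 5.0 23.0
    endloop
  endfacet
  facet normal 0.0000 1.0000 0.0000
    outer loop
      vertex 28.0 5.0 0.0
      vertex 9.0 5.0 23.0
      vertex 28.0 5.0 23.0
    endloop
  endfacet
  facet normal 1.0000 0.0000 0.0000
    outer loop
      vertex 9.0 5.0 0.0
      vertex 9.0 17.0 0.0
      vertex 9.0 17.0 23.0
    endloop
  endfacet
  facet normal 1.0000 0.0000 0.0000
    outer loop
      vertex 9.0 5.0 0.0
      vertex 9.0 17.0 23.0
      vertex 9.0 5.0 23.0
    endloop
  endfacet
  facet normal 0.0000 1.0000 0.0000
    outer loop
      vertex 9.0 17.0 0.0
      vertex 0.0 17.0 0.0
      vertex 0.0 17.0 23.0
    endloop
  endfacet
  facet normal 0.0000 1.0000 0.0000
    outer loop
      vertex 9.0 17.0 0.0
      vertex 0.0 17.0 23.0
      vertex 9.0 17.0 23.0
    endloop
  endfacet
  facet normal -1.0000 0.0000 0.0000
    outer loop
      vertex 0.0 17.0 0.0
      vertex 0.0 0.0 0.0
      vertex 0.0 0.0 23.0
    endloop
  endfacet
  facet normal -1.0000 0.0000 0.0000
    outer loop
      vertex 0.0 17.0 0.0
      vertex 0.0 0.0 23.0
      vertex 0.0 17.0 23.0
    endloop
  endfacet
endsolid part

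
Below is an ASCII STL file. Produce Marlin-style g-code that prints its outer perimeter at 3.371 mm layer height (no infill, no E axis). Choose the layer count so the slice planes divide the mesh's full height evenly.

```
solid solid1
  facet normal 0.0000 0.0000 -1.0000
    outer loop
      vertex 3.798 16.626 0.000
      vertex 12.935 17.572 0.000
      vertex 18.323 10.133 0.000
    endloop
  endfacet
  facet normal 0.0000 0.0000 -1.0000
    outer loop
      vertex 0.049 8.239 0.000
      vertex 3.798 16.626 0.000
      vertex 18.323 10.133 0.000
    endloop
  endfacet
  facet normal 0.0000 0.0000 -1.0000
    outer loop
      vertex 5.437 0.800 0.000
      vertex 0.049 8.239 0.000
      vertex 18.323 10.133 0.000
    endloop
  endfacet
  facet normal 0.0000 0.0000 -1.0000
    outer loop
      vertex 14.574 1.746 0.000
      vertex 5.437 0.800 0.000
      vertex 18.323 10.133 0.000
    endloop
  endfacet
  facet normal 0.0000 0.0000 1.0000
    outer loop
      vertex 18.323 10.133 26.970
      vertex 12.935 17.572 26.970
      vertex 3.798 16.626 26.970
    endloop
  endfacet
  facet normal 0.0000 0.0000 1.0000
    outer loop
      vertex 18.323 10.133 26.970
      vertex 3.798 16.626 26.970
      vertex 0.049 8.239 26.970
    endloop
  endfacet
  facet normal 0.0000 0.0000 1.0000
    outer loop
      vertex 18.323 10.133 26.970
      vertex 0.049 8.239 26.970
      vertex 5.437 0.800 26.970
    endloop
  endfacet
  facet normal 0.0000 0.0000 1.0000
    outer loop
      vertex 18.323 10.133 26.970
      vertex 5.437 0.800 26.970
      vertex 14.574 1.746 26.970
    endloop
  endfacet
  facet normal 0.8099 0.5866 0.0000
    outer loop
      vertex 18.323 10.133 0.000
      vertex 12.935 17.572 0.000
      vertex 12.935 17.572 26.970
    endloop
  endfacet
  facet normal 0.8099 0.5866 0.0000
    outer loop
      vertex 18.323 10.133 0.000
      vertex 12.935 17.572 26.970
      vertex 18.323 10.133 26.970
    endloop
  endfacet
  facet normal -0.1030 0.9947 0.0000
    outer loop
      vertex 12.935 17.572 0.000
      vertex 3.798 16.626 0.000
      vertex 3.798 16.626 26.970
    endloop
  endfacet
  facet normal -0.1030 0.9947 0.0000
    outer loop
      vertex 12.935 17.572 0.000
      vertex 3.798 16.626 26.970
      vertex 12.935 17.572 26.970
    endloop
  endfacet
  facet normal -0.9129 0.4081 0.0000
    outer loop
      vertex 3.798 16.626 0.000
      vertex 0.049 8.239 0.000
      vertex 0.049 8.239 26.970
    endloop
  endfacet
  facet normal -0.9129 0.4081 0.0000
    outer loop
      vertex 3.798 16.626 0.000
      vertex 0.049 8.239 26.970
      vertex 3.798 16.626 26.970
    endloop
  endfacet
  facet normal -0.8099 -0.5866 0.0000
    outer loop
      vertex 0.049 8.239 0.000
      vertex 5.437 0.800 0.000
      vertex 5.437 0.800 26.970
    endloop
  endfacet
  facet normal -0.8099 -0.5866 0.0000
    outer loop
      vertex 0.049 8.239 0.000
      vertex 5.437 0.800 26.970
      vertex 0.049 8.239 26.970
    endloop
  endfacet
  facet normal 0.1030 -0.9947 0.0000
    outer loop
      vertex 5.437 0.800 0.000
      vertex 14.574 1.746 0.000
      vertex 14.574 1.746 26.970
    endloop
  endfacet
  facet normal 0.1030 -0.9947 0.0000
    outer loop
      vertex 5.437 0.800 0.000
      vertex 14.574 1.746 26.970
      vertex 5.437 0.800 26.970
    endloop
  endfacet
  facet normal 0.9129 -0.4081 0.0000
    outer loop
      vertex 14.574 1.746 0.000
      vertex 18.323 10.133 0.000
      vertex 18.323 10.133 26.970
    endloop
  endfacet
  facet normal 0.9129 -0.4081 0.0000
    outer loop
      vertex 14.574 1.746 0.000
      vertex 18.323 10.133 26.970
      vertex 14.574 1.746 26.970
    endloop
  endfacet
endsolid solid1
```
; perimeter-only toolpath
G21 ; units = mm
G90 ; absolute positioning
G28 ; home
; layer 1
G0 Z3.371
G0 X18.323 Y10.133
G1 X12.935 Y17.572
G1 X3.798 Y16.626
G1 X0.049 Y8.239
G1 X5.437 Y0.800
G1 X14.574 Y1.746
G1 X18.323 Y10.133
; layer 2
G0 Z6.742
G0 X18.323 Y10.133
G1 X12.935 Y17.572
G1 X3.798 Y16.626
G1 X0.049 Y8.239
G1 X5.437 Y0.800
G1 X14.574 Y1.746
G1 X18.323 Y10.133
; layer 3
G0 Z10.114
G0 X18.323 Y10.133
G1 X12.935 Y17.572
G1 X3.798 Y16.626
G1 X0.049 Y8.239
G1 X5.437 Y0.800
G1 X14.574 Y1.746
G1 X18.323 Y10.133
; layer 4
G0 Z13.485
G0 X18.323 Y10.133
G1 X12.935 Y17.572
G1 X3.798 Y16.626
G1 X0.049 Y8.239
G1 X5.437 Y0.800
G1 X14.574 Y1.746
G1 X18.323 Y10.133
; layer 5
G0 Z16.856
G0 X18.323 Y10.133
G1 X12.935 Y17.572
G1 X3.798 Y16.626
G1 X0.049 Y8.239
G1 X5.437 Y0.800
G1 X14.574 Y1.746
G1 X18.323 Y10.133
; layer 6
G0 Z20.227
G0 X18.323 Y10.133
G1 X12.935 Y17.572
G1 X3.798 Y16.626
G1 X0.049 Y8.239
G1 X5.437 Y0.800
G1 X14.574 Y1.746
G1 X18.323 Y10.133
; layer 7
G0 Z23.599
G0 X18.323 Y10.133
G1 X12.935 Y17.572
G1 X3.798 Y16.626
G1 X0.049 Y8.239
G1 X5.437 Y0.800
G1 X14.574 Y1.746
G1 X18.323 Y10.133
; layer 8
G0 Z26.970
G0 X18.323 Y10.133
G1 X12.935 Y17.572
G1 X3.798 Y16.626
G1 X0.049 Y8.239
G1 X5.437 Y0.800
G1 X14.574 Y1.746
G1 X18.323 Y10.133
M2 ; end

The solid is a regular 6-sided prism (a cylinder approximated with 6 flat sides), circumscribed radius ≈ 9.19 mm, height ≈ 27 mm. Slicing at Δz = 3.371 mm — 8 equal slices spanning the solid's height, so layer i sits at z = i·h/8 — gives 8 non-empty perimeters. Each is a 6-segment closed polygon; G0 lifts to the layer z and rapids to the start vertex, then G1 traces the edges.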